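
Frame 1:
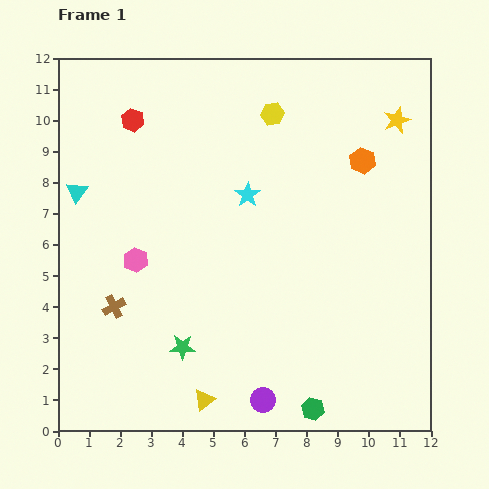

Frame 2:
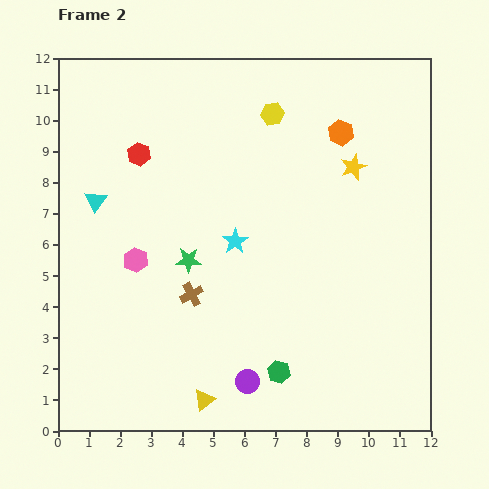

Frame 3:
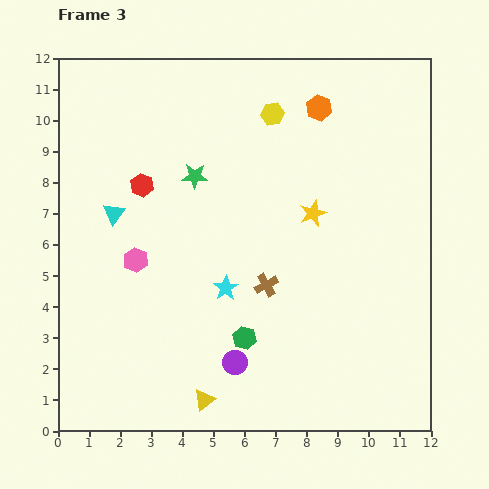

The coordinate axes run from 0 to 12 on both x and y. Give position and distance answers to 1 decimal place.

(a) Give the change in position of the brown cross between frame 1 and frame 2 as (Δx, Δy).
(2.5, 0.4)

The brown cross was at (1.8, 4.0) in frame 1 and (4.3, 4.4) in frame 2.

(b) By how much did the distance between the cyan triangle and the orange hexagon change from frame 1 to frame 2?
-1.1

Distance in frame 1: 9.3. Distance in frame 2: 8.2.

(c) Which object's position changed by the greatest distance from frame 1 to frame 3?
the green star

(moved 5.5; next 4.9)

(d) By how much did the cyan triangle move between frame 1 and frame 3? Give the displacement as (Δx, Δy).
(1.2, -0.7)

The cyan triangle was at (0.6, 7.7) in frame 1 and (1.8, 7.0) in frame 3.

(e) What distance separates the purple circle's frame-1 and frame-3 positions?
1.5

The purple circle moved from (6.6, 1.0) to (5.7, 2.2), a distance of √(0.9² + 1.2²) ≈ 1.5.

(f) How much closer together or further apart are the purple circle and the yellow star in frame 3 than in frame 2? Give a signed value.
-2.3

Distance in frame 2: 7.7. Distance in frame 3: 5.4.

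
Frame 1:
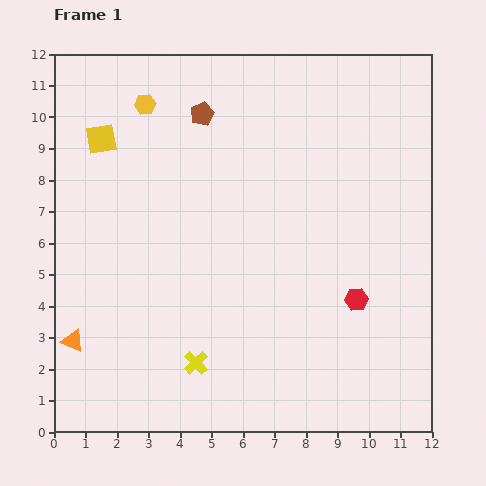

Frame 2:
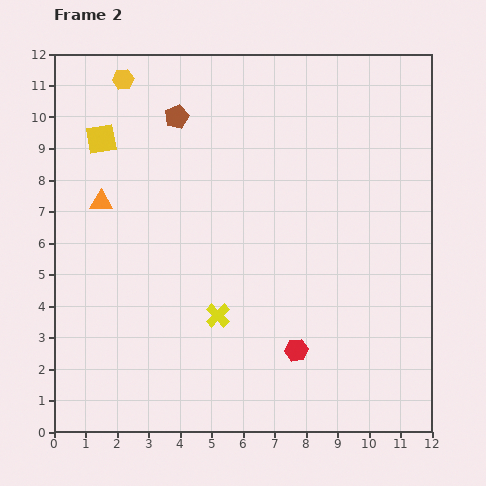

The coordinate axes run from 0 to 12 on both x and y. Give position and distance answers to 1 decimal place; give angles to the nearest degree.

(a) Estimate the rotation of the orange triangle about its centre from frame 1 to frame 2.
22° counter-clockwise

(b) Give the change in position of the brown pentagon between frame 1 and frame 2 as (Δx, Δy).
(-0.8, -0.1)

The brown pentagon was at (4.7, 10.1) in frame 1 and (3.9, 10.0) in frame 2.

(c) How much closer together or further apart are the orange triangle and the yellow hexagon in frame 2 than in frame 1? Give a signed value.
-3.8

Distance in frame 1: 7.8. Distance in frame 2: 4.0.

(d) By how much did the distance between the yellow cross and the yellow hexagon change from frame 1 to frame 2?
-0.3

Distance in frame 1: 8.4. Distance in frame 2: 8.1.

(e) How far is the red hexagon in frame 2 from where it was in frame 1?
2.5

The red hexagon moved from (9.6, 4.2) to (7.7, 2.6), a distance of √(1.9² + 1.6²) ≈ 2.5.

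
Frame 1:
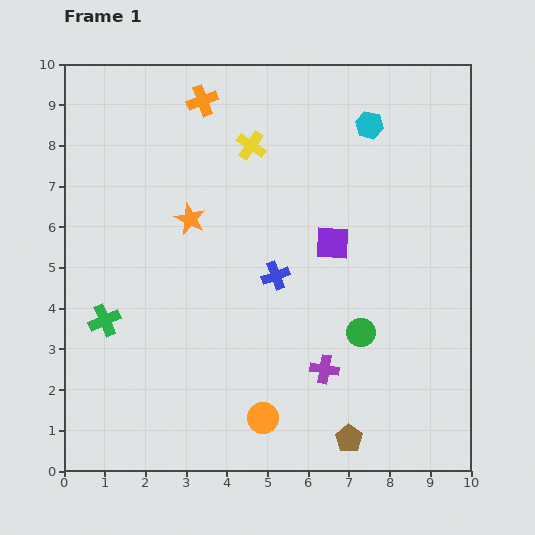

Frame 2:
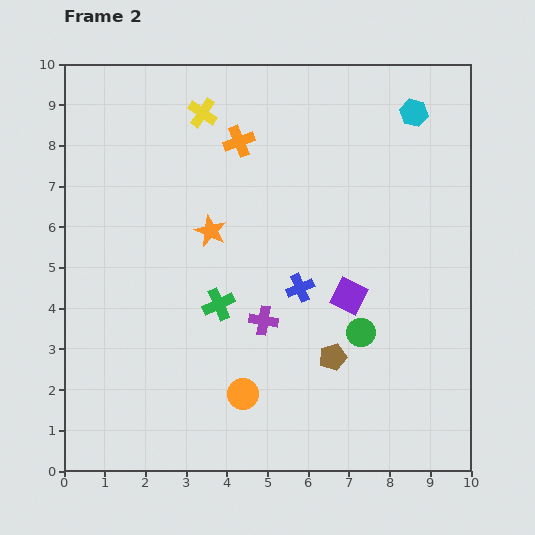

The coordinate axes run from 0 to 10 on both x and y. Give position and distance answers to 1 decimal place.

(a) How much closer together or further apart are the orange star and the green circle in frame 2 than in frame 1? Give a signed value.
-0.5

Distance in frame 1: 5.0. Distance in frame 2: 4.5.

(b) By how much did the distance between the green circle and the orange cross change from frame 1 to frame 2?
-1.3

Distance in frame 1: 6.9. Distance in frame 2: 5.6.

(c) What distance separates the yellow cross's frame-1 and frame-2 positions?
1.4

The yellow cross moved from (4.6, 8.0) to (3.4, 8.8), a distance of √(1.2² + 0.8²) ≈ 1.4.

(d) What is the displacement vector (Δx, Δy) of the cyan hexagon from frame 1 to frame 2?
(1.1, 0.3)

The cyan hexagon was at (7.5, 8.5) in frame 1 and (8.6, 8.8) in frame 2.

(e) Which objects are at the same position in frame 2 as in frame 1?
the green circle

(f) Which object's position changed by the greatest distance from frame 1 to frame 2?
the green cross

(moved 2.8; next 2.0)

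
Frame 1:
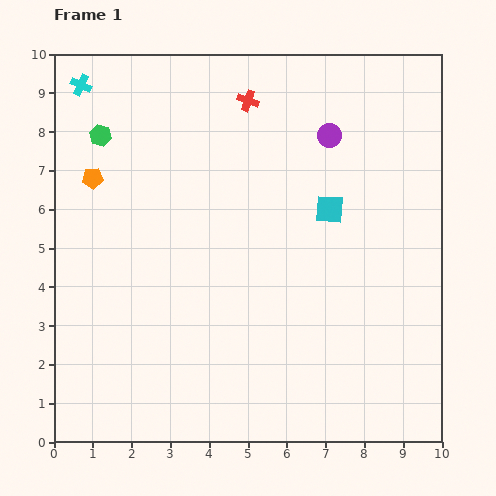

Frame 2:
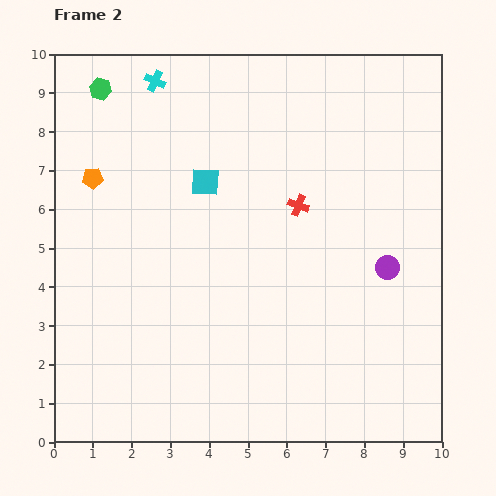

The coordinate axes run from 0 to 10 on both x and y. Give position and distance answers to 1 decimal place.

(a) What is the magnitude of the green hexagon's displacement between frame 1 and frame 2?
1.2

The green hexagon moved from (1.2, 7.9) to (1.2, 9.1), a distance of √(0.0² + 1.2²) ≈ 1.2.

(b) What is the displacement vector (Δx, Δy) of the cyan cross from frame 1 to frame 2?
(1.9, 0.1)

The cyan cross was at (0.7, 9.2) in frame 1 and (2.6, 9.3) in frame 2.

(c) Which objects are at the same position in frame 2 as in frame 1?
the orange pentagon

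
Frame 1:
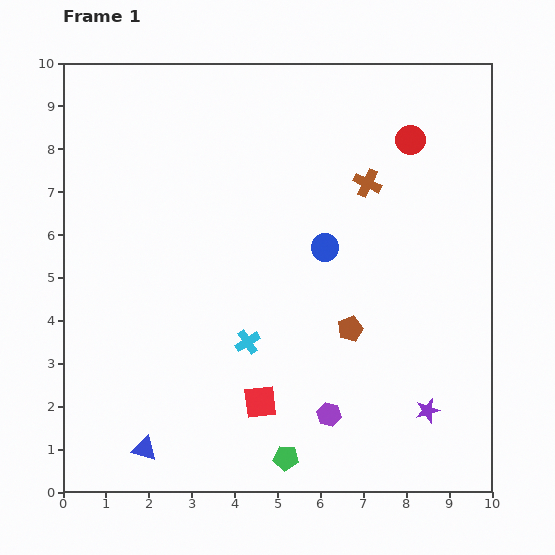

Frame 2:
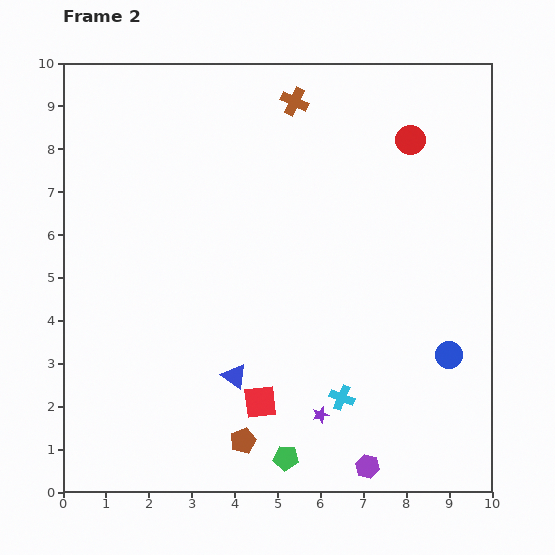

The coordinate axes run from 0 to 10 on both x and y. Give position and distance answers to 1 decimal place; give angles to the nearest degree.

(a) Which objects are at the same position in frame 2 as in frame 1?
the green pentagon, the red circle, the red square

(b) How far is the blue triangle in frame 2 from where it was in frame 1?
2.7

The blue triangle moved from (1.9, 1.0) to (4.0, 2.7), a distance of √(2.1² + 1.7²) ≈ 2.7.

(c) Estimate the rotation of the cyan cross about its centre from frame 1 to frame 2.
36° counter-clockwise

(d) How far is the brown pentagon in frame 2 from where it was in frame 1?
3.6

The brown pentagon moved from (6.7, 3.8) to (4.2, 1.2), a distance of √(2.5² + 2.6²) ≈ 3.6.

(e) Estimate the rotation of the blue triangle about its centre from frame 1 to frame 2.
21° clockwise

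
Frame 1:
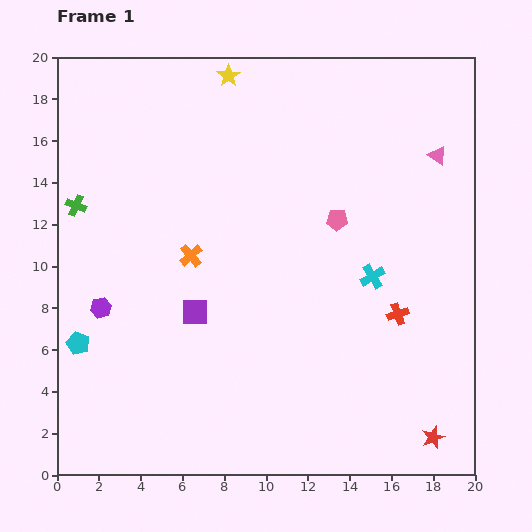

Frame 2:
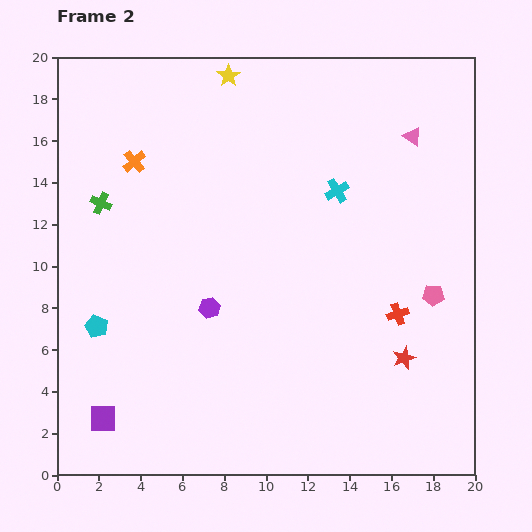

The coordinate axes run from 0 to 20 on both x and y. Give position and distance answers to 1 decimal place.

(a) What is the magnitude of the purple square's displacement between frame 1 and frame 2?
6.7

The purple square moved from (6.6, 7.8) to (2.2, 2.7), a distance of √(4.4² + 5.1²) ≈ 6.7.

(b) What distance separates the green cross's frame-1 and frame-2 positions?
1.2

The green cross moved from (0.9, 12.9) to (2.1, 13.0), a distance of √(1.2² + 0.1²) ≈ 1.2.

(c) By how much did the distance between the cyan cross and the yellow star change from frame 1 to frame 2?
-4.2

Distance in frame 1: 11.8. Distance in frame 2: 7.6.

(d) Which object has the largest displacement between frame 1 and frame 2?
the purple square

(moved 6.7; next 5.8)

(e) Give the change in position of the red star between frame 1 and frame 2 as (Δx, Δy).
(-1.4, 3.8)

The red star was at (18.0, 1.8) in frame 1 and (16.6, 5.6) in frame 2.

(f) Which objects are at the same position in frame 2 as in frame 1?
the red cross, the yellow star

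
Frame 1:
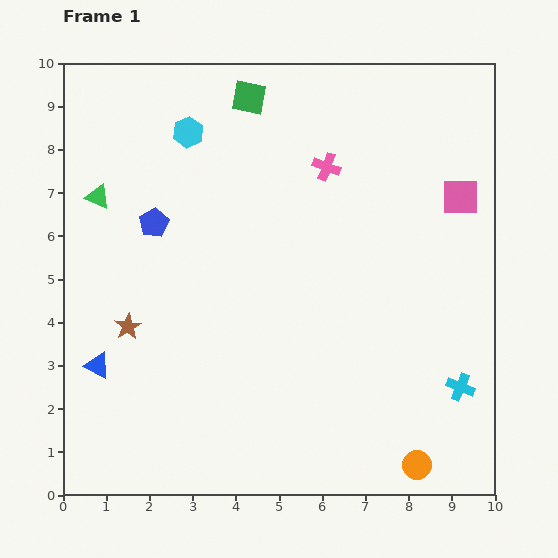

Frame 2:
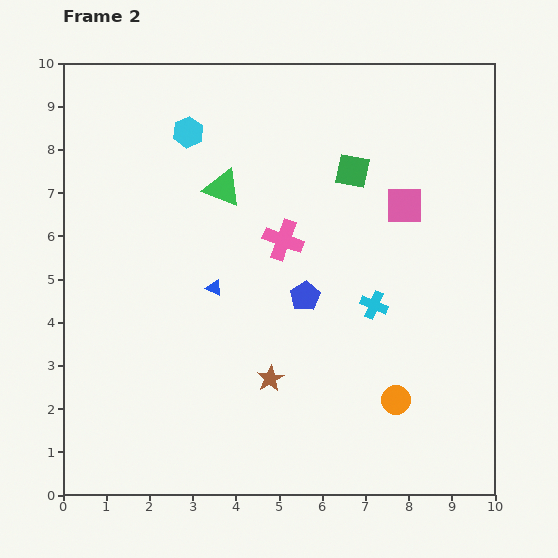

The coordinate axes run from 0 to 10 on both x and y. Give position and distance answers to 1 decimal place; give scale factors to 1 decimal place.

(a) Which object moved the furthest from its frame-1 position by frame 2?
the blue pentagon

(moved 3.9; next 3.5)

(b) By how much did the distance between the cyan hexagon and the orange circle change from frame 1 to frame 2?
-1.5

Distance in frame 1: 9.3. Distance in frame 2: 7.8.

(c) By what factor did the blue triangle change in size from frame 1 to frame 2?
0.6×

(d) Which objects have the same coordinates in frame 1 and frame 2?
the cyan hexagon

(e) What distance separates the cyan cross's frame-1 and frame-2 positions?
2.8

The cyan cross moved from (9.2, 2.5) to (7.2, 4.4), a distance of √(2.0² + 1.9²) ≈ 2.8.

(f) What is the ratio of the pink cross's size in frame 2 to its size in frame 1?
1.5×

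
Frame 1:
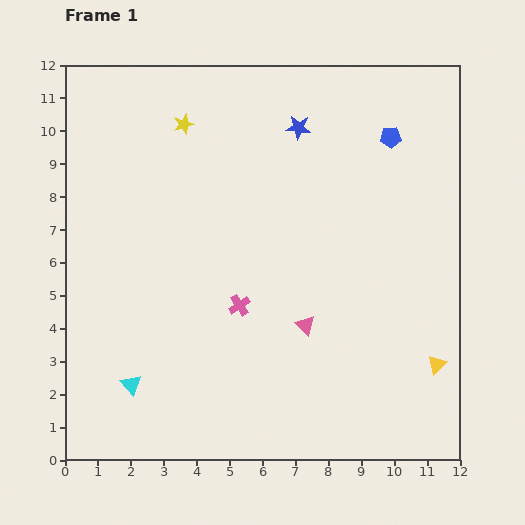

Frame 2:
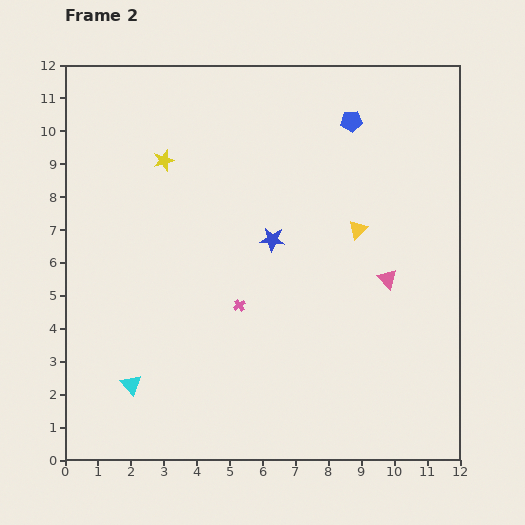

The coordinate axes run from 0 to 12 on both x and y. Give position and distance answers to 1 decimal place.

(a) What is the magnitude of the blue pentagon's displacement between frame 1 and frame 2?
1.3

The blue pentagon moved from (9.9, 9.8) to (8.7, 10.3), a distance of √(1.2² + 0.5²) ≈ 1.3.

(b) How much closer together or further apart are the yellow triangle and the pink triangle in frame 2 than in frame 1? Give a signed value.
-2.5

Distance in frame 1: 4.2. Distance in frame 2: 1.7.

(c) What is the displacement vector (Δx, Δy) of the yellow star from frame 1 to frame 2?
(-0.6, -1.1)

The yellow star was at (3.6, 10.2) in frame 1 and (3.0, 9.1) in frame 2.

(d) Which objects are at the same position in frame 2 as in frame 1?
the pink cross, the cyan triangle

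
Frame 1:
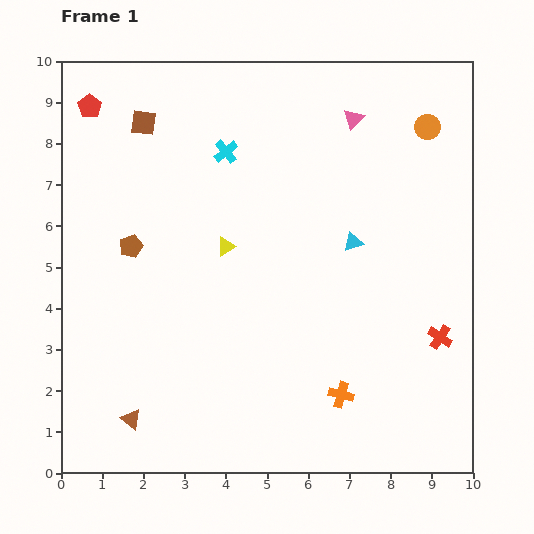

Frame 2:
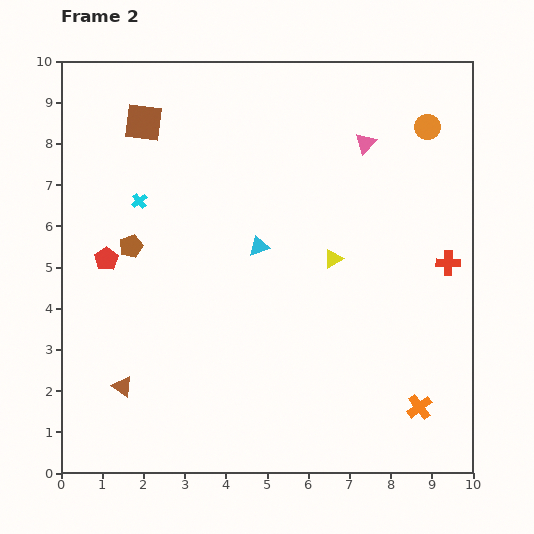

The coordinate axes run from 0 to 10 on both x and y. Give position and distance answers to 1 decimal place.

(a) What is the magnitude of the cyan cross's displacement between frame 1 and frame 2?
2.4

The cyan cross moved from (4.0, 7.8) to (1.9, 6.6), a distance of √(2.1² + 1.2²) ≈ 2.4.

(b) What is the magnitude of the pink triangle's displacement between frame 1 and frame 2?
0.7

The pink triangle moved from (7.1, 8.6) to (7.4, 8.0), a distance of √(0.3² + 0.6²) ≈ 0.7.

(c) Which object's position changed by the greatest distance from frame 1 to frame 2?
the red pentagon

(moved 3.7; next 2.6)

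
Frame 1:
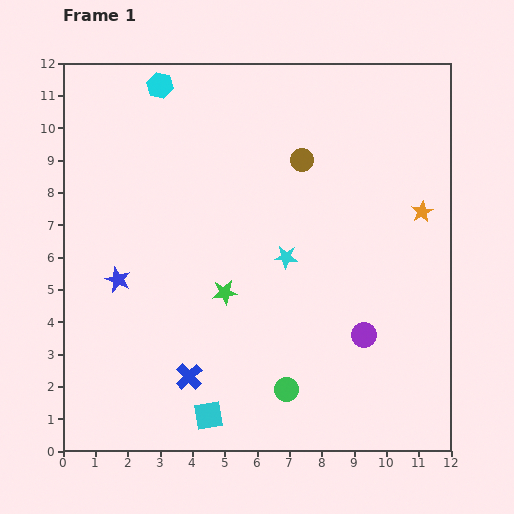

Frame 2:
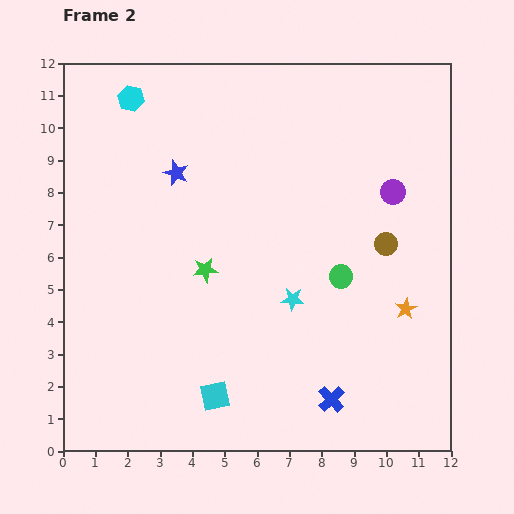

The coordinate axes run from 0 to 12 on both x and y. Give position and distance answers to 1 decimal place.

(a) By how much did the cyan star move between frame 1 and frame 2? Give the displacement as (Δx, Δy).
(0.2, -1.3)

The cyan star was at (6.9, 6.0) in frame 1 and (7.1, 4.7) in frame 2.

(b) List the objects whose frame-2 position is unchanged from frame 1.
none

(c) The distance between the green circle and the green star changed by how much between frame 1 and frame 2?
+0.6

Distance in frame 1: 3.6. Distance in frame 2: 4.2.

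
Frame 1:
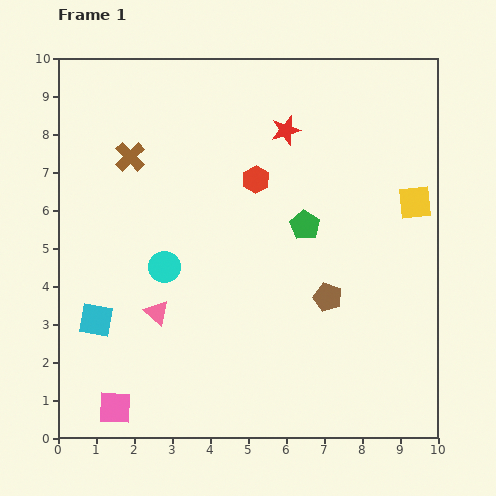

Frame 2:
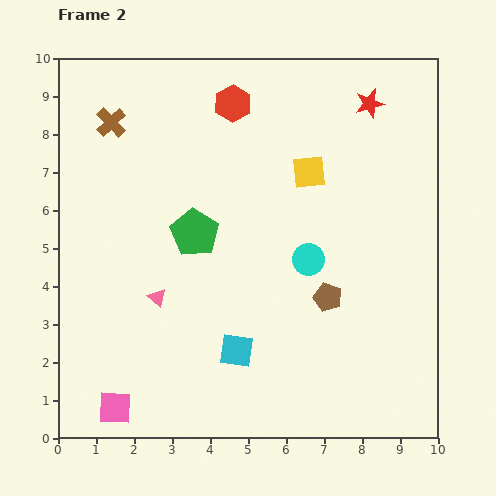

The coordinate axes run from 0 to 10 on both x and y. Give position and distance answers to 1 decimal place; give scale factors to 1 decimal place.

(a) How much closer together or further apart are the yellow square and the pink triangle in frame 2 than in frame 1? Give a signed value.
-2.2

Distance in frame 1: 7.4. Distance in frame 2: 5.2.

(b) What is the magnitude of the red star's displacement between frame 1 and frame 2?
2.3

The red star moved from (6.0, 8.1) to (8.2, 8.8), a distance of √(2.2² + 0.7²) ≈ 2.3.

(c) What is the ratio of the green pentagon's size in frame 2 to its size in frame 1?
1.6×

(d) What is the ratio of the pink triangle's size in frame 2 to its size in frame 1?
0.7×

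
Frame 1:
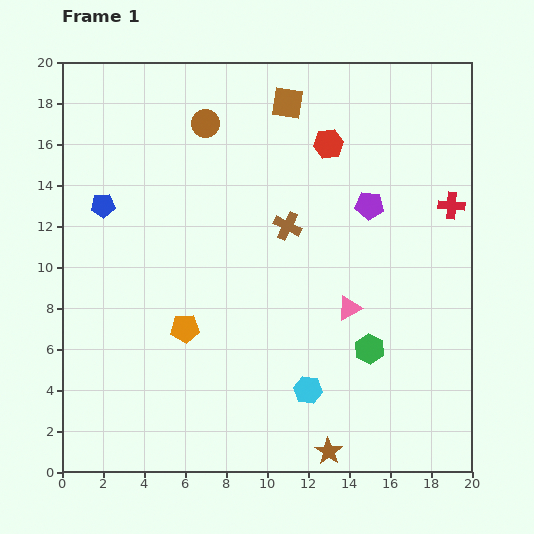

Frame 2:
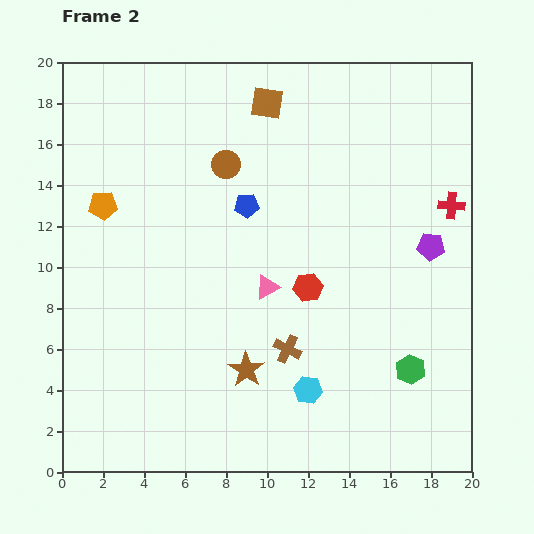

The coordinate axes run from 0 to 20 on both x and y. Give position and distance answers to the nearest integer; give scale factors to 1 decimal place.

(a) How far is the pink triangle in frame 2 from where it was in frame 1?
4

The pink triangle moved from (14, 8) to (10, 9), a distance of √(4² + 1²) ≈ 4.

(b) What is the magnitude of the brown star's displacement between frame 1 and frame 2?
6

The brown star moved from (13, 1) to (9, 5), a distance of √(4² + 4²) ≈ 6.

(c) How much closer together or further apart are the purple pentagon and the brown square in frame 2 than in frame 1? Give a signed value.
+5

Distance in frame 1: 6. Distance in frame 2: 11.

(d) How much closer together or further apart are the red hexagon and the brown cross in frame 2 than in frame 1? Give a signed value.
-1

Distance in frame 1: 4. Distance in frame 2: 3.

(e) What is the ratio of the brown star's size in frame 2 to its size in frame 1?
1.3×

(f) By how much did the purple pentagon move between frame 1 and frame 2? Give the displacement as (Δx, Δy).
(3, -2)

The purple pentagon was at (15, 13) in frame 1 and (18, 11) in frame 2.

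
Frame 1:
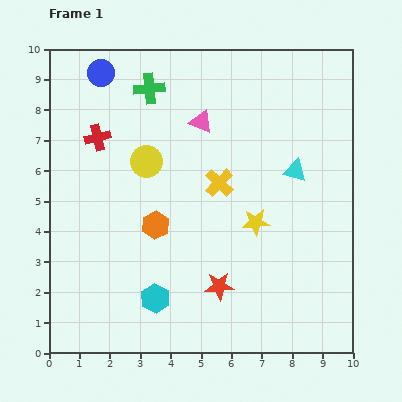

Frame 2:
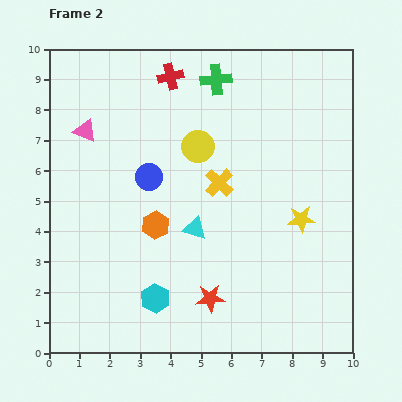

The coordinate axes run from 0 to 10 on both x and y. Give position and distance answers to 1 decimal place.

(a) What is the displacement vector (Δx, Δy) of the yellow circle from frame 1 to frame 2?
(1.7, 0.5)

The yellow circle was at (3.2, 6.3) in frame 1 and (4.9, 6.8) in frame 2.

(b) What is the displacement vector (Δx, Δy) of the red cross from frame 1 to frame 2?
(2.4, 2.0)

The red cross was at (1.6, 7.1) in frame 1 and (4.0, 9.1) in frame 2.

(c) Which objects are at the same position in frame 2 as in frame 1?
the cyan hexagon, the orange hexagon, the yellow cross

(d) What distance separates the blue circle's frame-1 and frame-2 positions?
3.8

The blue circle moved from (1.7, 9.2) to (3.3, 5.8), a distance of √(1.6² + 3.4²) ≈ 3.8.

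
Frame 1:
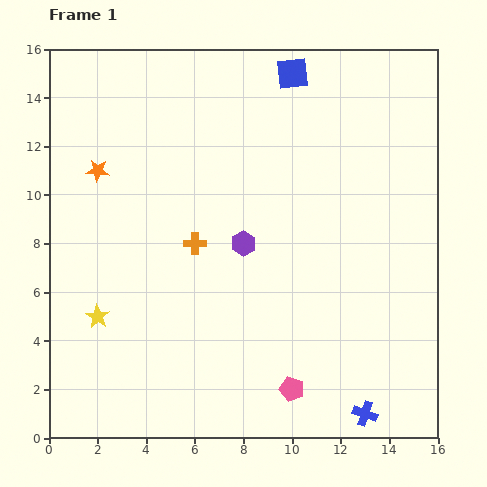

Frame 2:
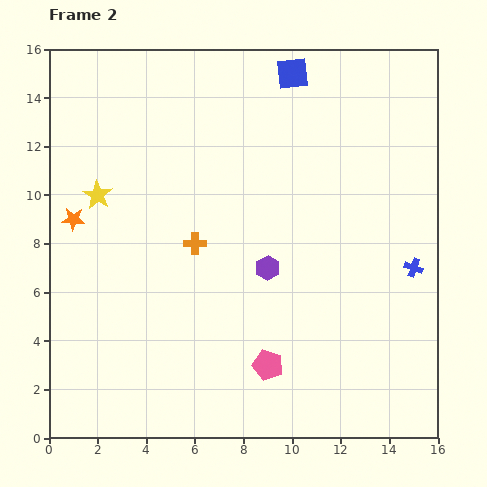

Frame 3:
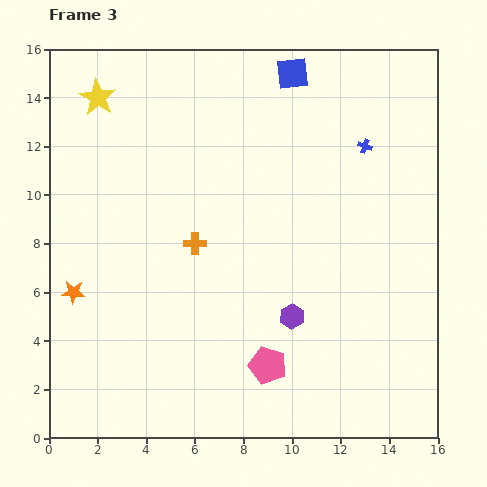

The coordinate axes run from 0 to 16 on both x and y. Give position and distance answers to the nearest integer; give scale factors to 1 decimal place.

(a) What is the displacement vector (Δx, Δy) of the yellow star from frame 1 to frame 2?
(0, 5)

The yellow star was at (2, 5) in frame 1 and (2, 10) in frame 2.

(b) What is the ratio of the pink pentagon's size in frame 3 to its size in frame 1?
1.5×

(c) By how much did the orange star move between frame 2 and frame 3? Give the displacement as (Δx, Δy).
(0, -3)

The orange star was at (1, 9) in frame 2 and (1, 6) in frame 3.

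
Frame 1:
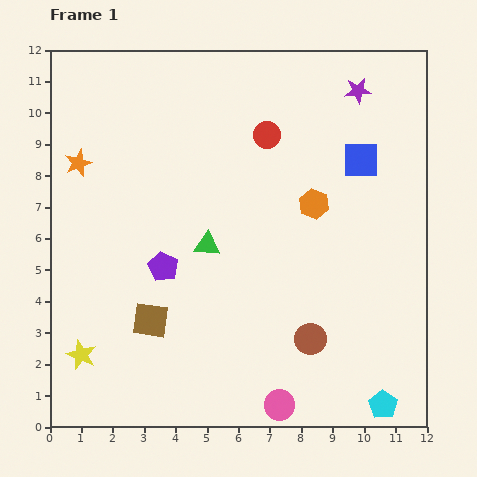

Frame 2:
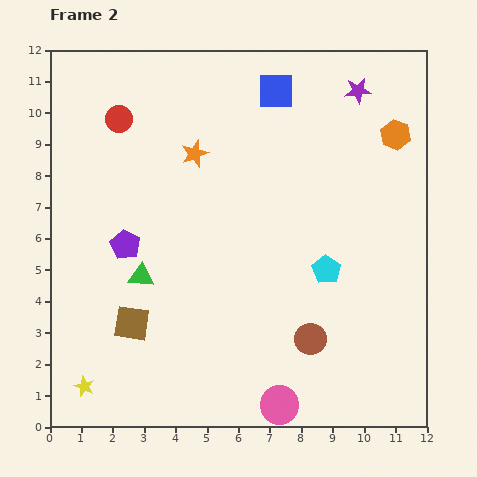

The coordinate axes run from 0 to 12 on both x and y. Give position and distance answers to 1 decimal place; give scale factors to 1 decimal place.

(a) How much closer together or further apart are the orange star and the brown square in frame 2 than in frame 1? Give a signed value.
+0.3

Distance in frame 1: 5.5. Distance in frame 2: 5.8.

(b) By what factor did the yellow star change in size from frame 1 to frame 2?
0.7×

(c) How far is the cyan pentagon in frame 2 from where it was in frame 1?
4.7

The cyan pentagon moved from (10.6, 0.7) to (8.8, 5.0), a distance of √(1.8² + 4.3²) ≈ 4.7.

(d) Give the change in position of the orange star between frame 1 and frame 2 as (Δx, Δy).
(3.7, 0.3)

The orange star was at (0.9, 8.4) in frame 1 and (4.6, 8.7) in frame 2.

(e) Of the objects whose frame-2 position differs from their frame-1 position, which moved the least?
the brown square

(moved 0.6)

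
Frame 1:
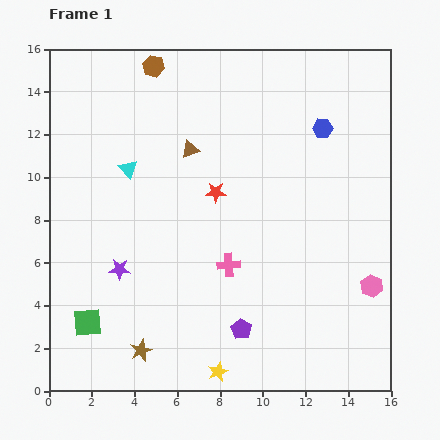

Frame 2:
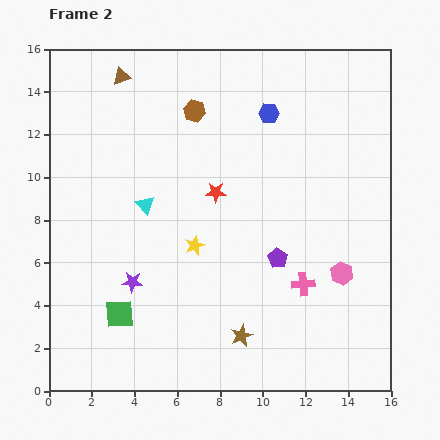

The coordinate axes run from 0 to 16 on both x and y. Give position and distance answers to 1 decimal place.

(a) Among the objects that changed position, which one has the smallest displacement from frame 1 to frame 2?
the purple star

(moved 0.8)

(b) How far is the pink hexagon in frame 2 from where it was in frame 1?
1.5

The pink hexagon moved from (15.1, 4.9) to (13.7, 5.5), a distance of √(1.4² + 0.6²) ≈ 1.5.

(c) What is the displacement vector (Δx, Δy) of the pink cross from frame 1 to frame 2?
(3.5, -0.9)

The pink cross was at (8.4, 5.9) in frame 1 and (11.9, 5.0) in frame 2.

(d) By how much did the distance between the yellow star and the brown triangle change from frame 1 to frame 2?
-1.9

Distance in frame 1: 10.5. Distance in frame 2: 8.6.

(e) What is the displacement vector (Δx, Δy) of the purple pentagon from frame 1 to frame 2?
(1.7, 3.3)

The purple pentagon was at (9.0, 2.9) in frame 1 and (10.7, 6.2) in frame 2.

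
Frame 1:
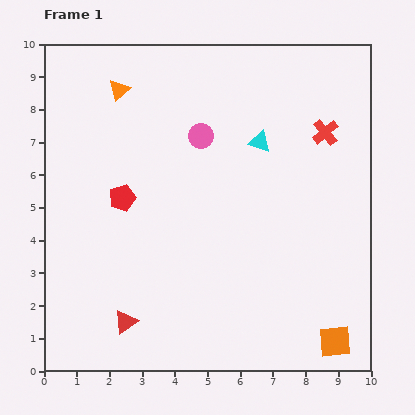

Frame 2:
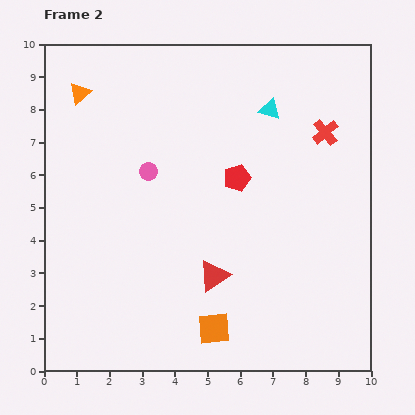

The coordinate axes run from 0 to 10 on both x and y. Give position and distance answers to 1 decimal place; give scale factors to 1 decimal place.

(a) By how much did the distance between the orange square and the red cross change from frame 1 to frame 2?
+0.5

Distance in frame 1: 6.4. Distance in frame 2: 6.9.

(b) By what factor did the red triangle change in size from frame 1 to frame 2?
1.3×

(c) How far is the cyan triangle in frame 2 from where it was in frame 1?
1.0

The cyan triangle moved from (6.6, 7.0) to (6.9, 8.0), a distance of √(0.3² + 1.0²) ≈ 1.0.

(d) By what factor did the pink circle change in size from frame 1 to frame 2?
0.7×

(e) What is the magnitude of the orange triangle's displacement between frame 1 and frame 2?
1.2

The orange triangle moved from (2.3, 8.6) to (1.1, 8.5), a distance of √(1.2² + 0.1²) ≈ 1.2.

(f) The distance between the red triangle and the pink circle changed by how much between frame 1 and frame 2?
-2.3

Distance in frame 1: 6.1. Distance in frame 2: 3.8.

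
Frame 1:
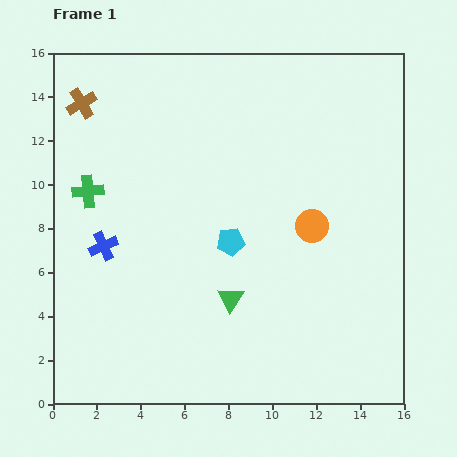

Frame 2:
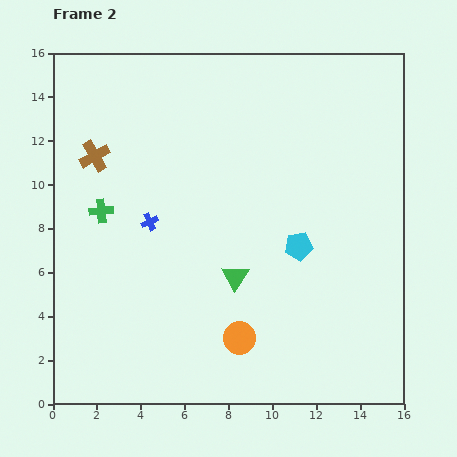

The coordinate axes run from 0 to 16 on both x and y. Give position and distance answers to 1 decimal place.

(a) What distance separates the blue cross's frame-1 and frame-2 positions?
2.4

The blue cross moved from (2.3, 7.2) to (4.4, 8.3), a distance of √(2.1² + 1.1²) ≈ 2.4.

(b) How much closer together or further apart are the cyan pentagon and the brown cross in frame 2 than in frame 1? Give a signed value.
+0.9

Distance in frame 1: 9.3. Distance in frame 2: 10.2.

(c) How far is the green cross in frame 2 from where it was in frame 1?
1.1

The green cross moved from (1.6, 9.7) to (2.2, 8.8), a distance of √(0.6² + 0.9²) ≈ 1.1.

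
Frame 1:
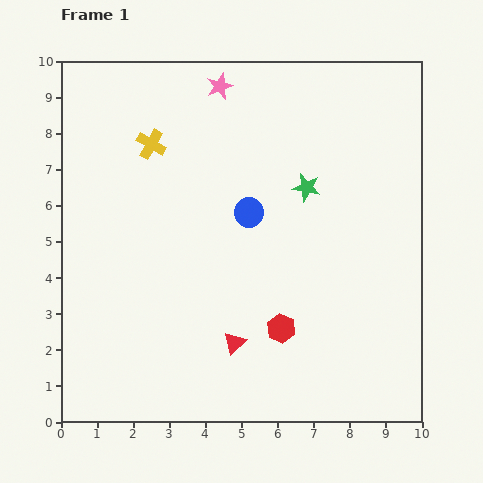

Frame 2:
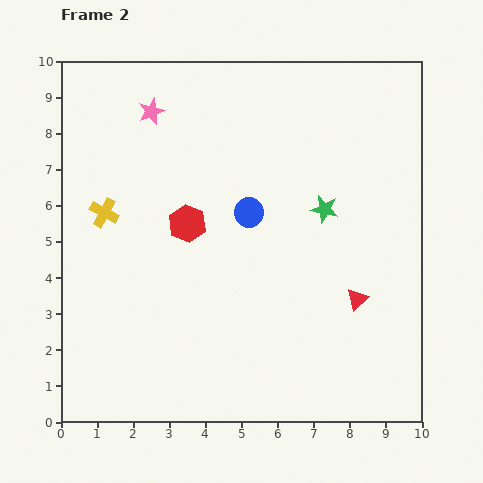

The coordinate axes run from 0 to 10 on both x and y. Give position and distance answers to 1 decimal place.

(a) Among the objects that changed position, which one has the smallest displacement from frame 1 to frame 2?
the green star

(moved 0.8)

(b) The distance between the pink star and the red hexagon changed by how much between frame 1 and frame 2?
-3.6

Distance in frame 1: 6.9. Distance in frame 2: 3.3.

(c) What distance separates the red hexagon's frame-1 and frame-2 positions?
3.9

The red hexagon moved from (6.1, 2.6) to (3.5, 5.5), a distance of √(2.6² + 2.9²) ≈ 3.9.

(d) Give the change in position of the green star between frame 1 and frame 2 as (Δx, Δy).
(0.5, -0.6)

The green star was at (6.8, 6.5) in frame 1 and (7.3, 5.9) in frame 2.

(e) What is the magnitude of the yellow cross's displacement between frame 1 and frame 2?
2.3

The yellow cross moved from (2.5, 7.7) to (1.2, 5.8), a distance of √(1.3² + 1.9²) ≈ 2.3.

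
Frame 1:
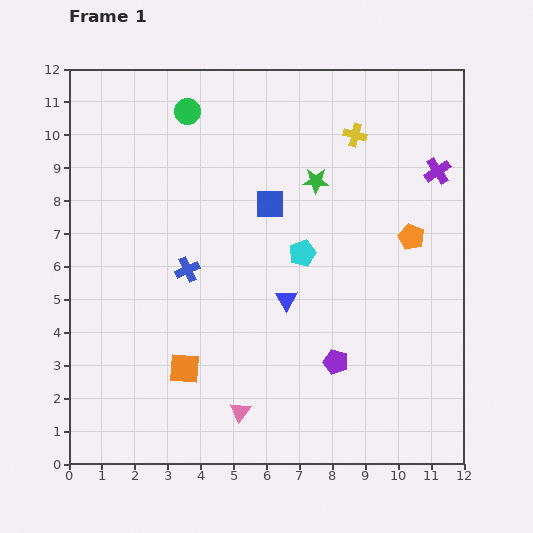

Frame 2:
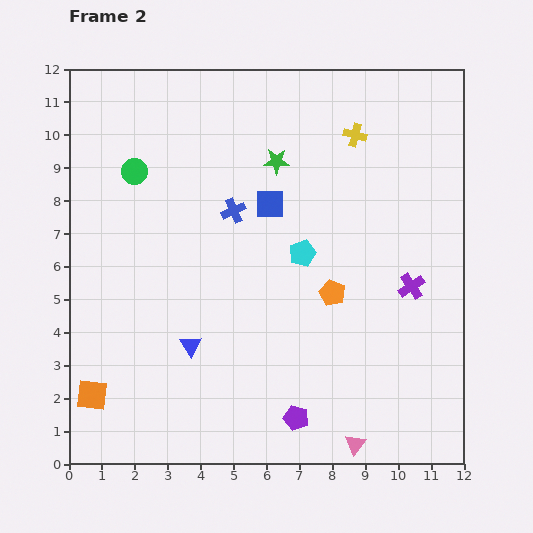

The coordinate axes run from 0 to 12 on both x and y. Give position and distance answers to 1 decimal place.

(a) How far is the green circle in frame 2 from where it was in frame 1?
2.4

The green circle moved from (3.6, 10.7) to (2.0, 8.9), a distance of √(1.6² + 1.8²) ≈ 2.4.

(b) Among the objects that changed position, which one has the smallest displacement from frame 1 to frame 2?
the green star

(moved 1.3)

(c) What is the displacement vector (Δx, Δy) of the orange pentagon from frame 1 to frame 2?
(-2.4, -1.7)

The orange pentagon was at (10.4, 6.9) in frame 1 and (8.0, 5.2) in frame 2.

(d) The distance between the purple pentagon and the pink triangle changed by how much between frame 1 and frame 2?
-1.3

Distance in frame 1: 3.3. Distance in frame 2: 2.0.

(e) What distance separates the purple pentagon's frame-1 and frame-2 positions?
2.1

The purple pentagon moved from (8.1, 3.1) to (6.9, 1.4), a distance of √(1.2² + 1.7²) ≈ 2.1.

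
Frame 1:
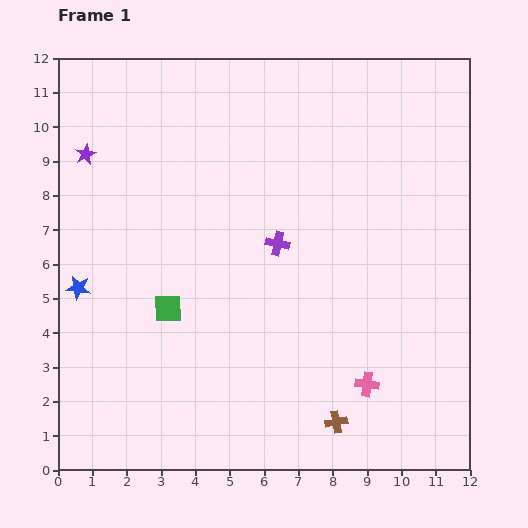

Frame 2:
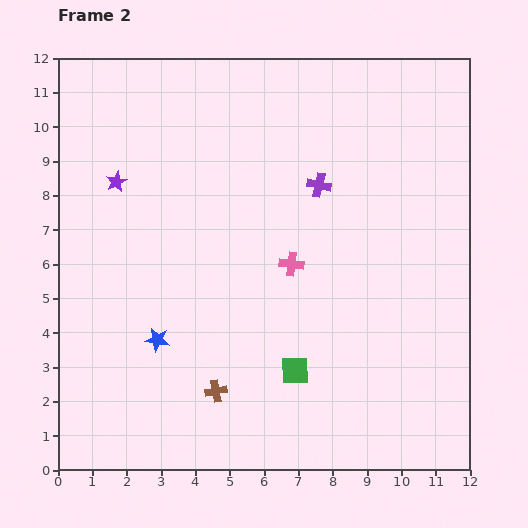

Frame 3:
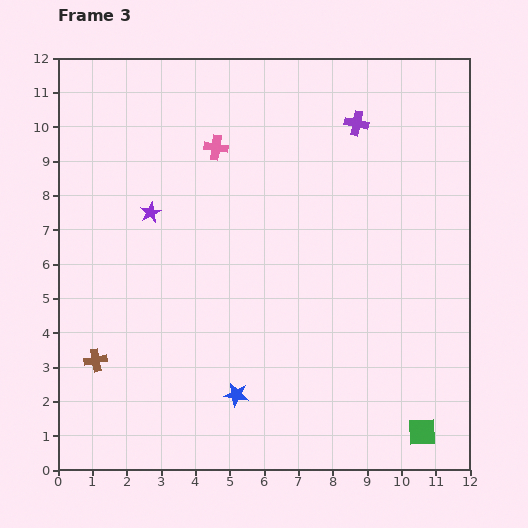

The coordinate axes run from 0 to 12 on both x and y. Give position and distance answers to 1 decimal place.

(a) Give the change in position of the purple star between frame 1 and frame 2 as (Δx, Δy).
(0.9, -0.8)

The purple star was at (0.8, 9.2) in frame 1 and (1.7, 8.4) in frame 2.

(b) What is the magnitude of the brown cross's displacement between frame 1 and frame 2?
3.6

The brown cross moved from (8.1, 1.4) to (4.6, 2.3), a distance of √(3.5² + 0.9²) ≈ 3.6.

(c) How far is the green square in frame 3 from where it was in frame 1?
8.2

The green square moved from (3.2, 4.7) to (10.6, 1.1), a distance of √(7.4² + 3.6²) ≈ 8.2.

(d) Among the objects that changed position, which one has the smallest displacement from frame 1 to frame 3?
the purple star

(moved 2.5)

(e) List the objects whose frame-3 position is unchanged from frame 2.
none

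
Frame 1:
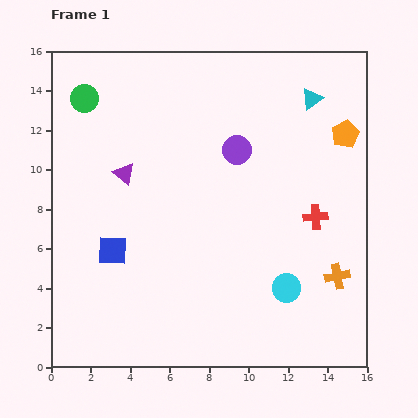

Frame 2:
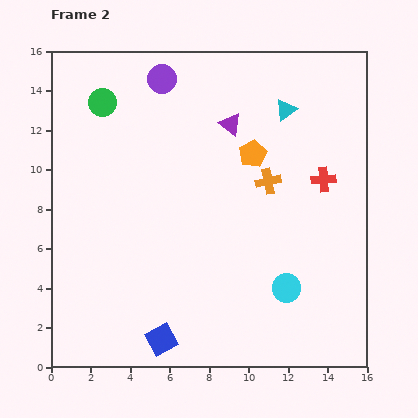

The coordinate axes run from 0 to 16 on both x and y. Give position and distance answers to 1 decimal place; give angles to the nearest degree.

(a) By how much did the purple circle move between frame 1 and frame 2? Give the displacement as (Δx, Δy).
(-3.8, 3.6)

The purple circle was at (9.4, 11.0) in frame 1 and (5.6, 14.6) in frame 2.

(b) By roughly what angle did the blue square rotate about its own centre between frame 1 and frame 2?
32° counter-clockwise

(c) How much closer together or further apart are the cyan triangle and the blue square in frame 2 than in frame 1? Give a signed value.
+0.5

Distance in frame 1: 12.7. Distance in frame 2: 13.2.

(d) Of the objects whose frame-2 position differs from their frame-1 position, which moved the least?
the green circle

(moved 0.9)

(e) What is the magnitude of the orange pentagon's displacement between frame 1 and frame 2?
4.8

The orange pentagon moved from (14.9, 11.8) to (10.2, 10.8), a distance of √(4.7² + 1.0²) ≈ 4.8.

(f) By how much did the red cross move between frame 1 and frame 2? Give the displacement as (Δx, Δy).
(0.4, 1.9)

The red cross was at (13.4, 7.6) in frame 1 and (13.8, 9.5) in frame 2.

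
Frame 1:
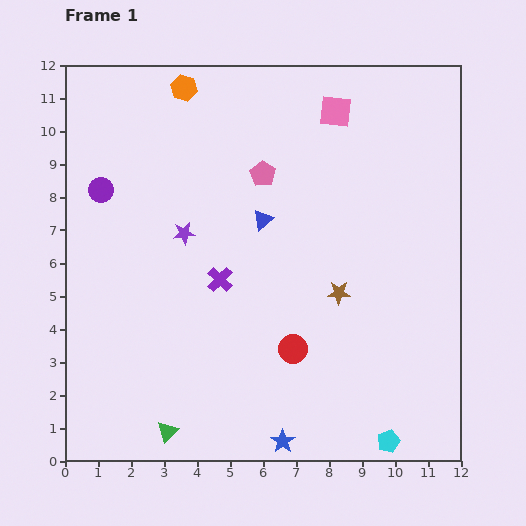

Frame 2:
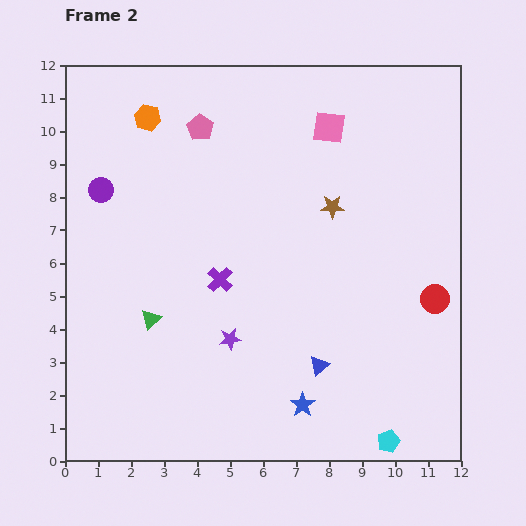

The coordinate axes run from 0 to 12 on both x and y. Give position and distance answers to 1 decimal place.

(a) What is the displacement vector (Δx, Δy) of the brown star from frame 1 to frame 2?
(-0.2, 2.6)

The brown star was at (8.3, 5.1) in frame 1 and (8.1, 7.7) in frame 2.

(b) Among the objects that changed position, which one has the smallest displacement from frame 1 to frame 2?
the pink square

(moved 0.5)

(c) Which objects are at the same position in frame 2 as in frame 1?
the purple circle, the purple cross, the cyan pentagon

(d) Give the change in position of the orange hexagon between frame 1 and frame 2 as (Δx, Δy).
(-1.1, -0.9)

The orange hexagon was at (3.6, 11.3) in frame 1 and (2.5, 10.4) in frame 2.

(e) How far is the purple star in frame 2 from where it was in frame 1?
3.5

The purple star moved from (3.6, 6.9) to (5.0, 3.7), a distance of √(1.4² + 3.2²) ≈ 3.5.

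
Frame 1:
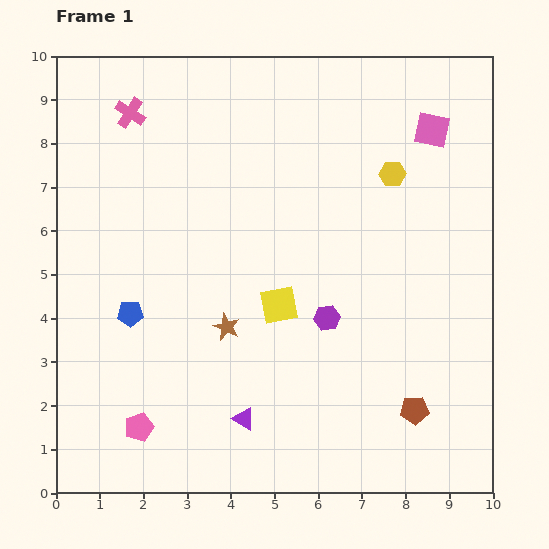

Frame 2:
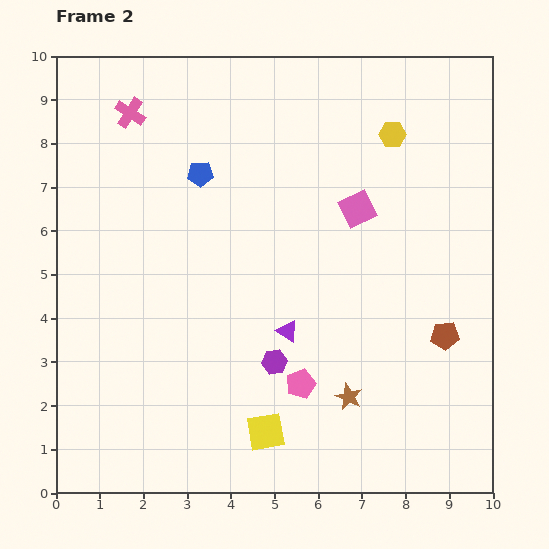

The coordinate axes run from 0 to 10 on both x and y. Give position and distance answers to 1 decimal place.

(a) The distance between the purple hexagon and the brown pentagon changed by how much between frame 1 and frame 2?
+1.0

Distance in frame 1: 2.9. Distance in frame 2: 3.9.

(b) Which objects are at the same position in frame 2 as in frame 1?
the pink cross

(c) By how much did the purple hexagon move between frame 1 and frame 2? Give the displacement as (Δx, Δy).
(-1.2, -1.0)

The purple hexagon was at (6.2, 4.0) in frame 1 and (5.0, 3.0) in frame 2.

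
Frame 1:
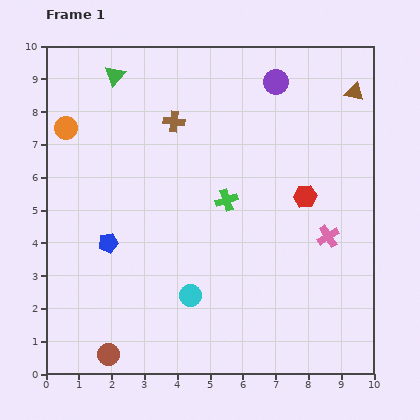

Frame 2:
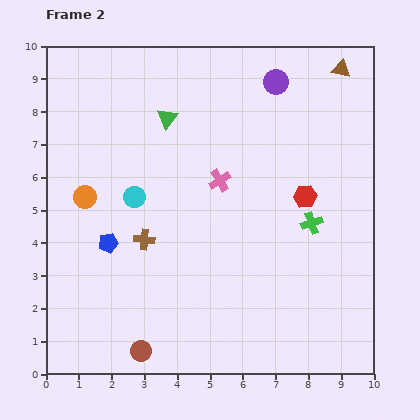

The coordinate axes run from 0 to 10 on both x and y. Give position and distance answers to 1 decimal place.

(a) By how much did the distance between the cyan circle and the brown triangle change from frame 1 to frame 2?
-0.6

Distance in frame 1: 8.0. Distance in frame 2: 7.4.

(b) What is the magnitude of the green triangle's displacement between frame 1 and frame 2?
2.1

The green triangle moved from (2.1, 9.1) to (3.7, 7.8), a distance of √(1.6² + 1.3²) ≈ 2.1.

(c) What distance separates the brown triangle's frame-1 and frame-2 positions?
0.8

The brown triangle moved from (9.4, 8.6) to (9.0, 9.3), a distance of √(0.4² + 0.7²) ≈ 0.8.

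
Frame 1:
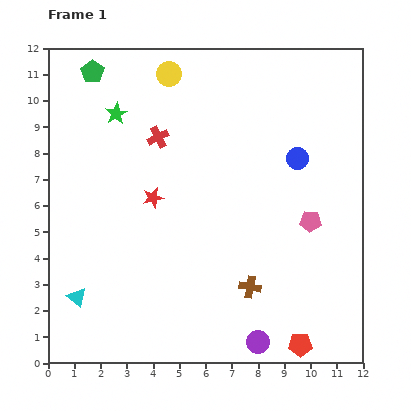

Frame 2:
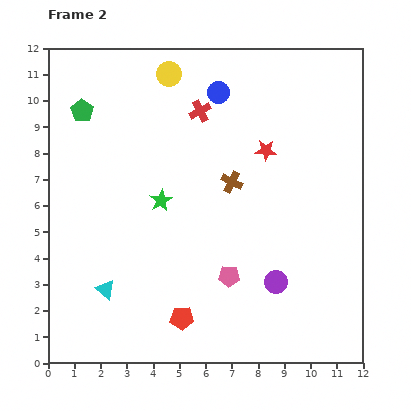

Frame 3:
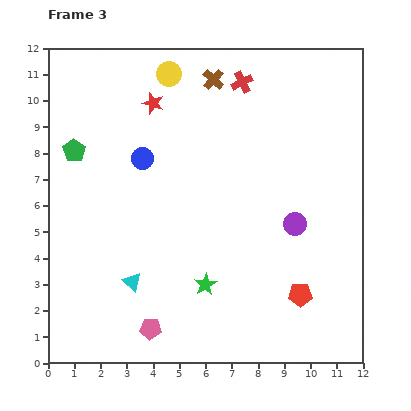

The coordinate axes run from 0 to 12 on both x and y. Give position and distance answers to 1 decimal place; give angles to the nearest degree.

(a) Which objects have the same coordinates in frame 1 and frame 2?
the yellow circle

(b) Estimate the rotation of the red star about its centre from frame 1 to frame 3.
31° clockwise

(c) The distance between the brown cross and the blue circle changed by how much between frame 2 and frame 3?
+0.6

Distance in frame 2: 3.4. Distance in frame 3: 4.0.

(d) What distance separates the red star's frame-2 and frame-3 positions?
4.7

The red star moved from (8.3, 8.1) to (4.0, 9.9), a distance of √(4.3² + 1.8²) ≈ 4.7.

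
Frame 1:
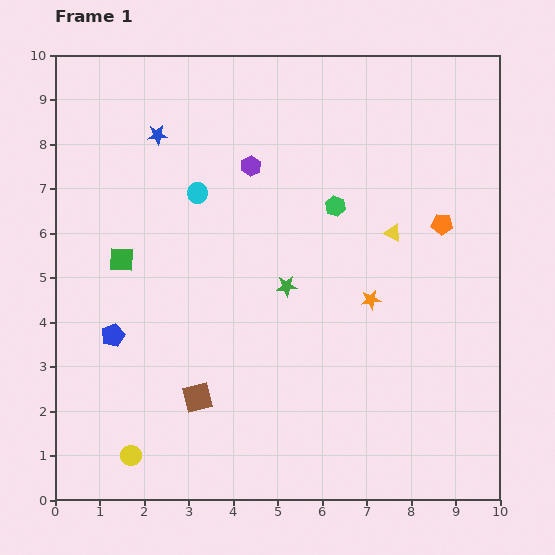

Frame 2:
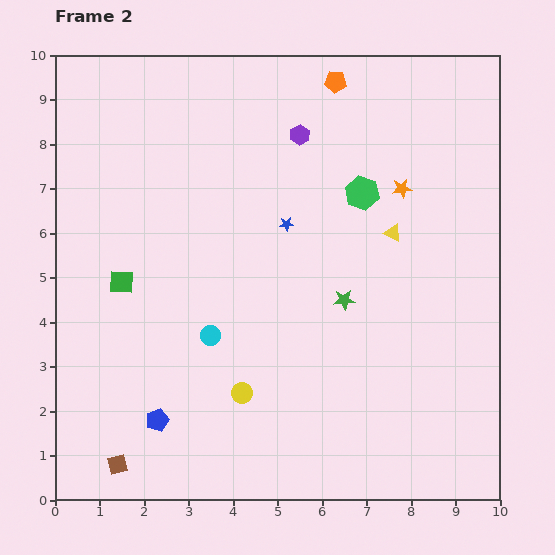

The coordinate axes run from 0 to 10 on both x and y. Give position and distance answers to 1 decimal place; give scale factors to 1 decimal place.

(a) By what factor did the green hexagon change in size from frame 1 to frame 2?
1.7×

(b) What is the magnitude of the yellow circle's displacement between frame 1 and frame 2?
2.9

The yellow circle moved from (1.7, 1.0) to (4.2, 2.4), a distance of √(2.5² + 1.4²) ≈ 2.9.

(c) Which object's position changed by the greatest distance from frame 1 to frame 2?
the orange pentagon

(moved 4.0; next 3.5)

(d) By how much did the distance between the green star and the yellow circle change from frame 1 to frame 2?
-2.1

Distance in frame 1: 5.2. Distance in frame 2: 3.1.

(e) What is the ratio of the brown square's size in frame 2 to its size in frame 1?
0.7×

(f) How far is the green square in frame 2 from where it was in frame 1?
0.5

The green square moved from (1.5, 5.4) to (1.5, 4.9), a distance of √(0.0² + 0.5²) ≈ 0.5.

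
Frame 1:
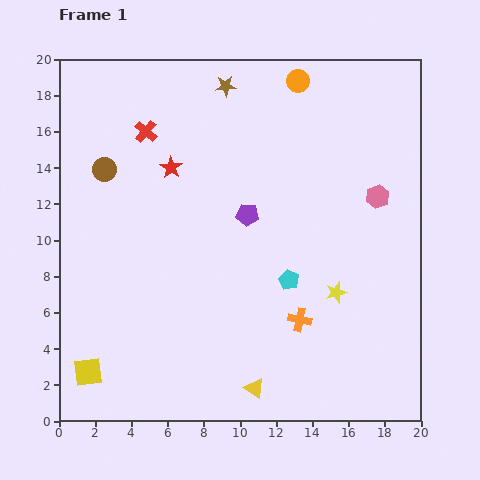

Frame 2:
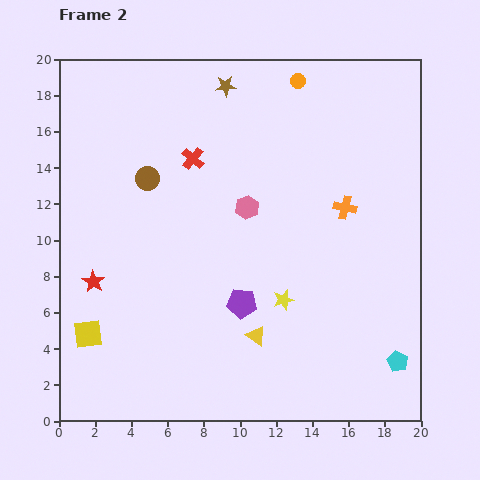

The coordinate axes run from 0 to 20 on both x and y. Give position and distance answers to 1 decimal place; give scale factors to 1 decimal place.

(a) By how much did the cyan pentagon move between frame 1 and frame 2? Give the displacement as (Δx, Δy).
(6.0, -4.5)

The cyan pentagon was at (12.7, 7.8) in frame 1 and (18.7, 3.3) in frame 2.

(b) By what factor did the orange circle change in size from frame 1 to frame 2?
0.7×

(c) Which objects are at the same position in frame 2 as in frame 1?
the orange circle, the brown star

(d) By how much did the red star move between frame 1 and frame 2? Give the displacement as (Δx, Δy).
(-4.3, -6.3)

The red star was at (6.2, 14.0) in frame 1 and (1.9, 7.7) in frame 2.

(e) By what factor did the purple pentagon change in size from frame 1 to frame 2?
1.3×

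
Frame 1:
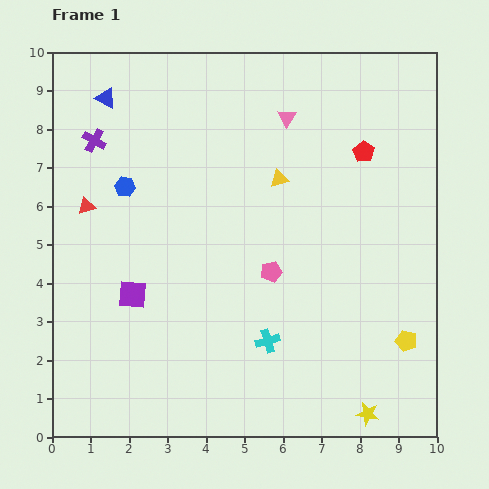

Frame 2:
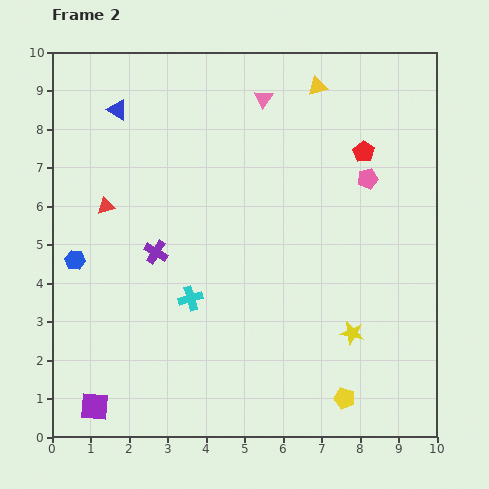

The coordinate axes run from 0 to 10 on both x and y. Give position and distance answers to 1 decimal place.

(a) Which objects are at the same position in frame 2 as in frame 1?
the red pentagon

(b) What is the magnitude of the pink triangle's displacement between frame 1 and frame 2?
0.8

The pink triangle moved from (6.1, 8.3) to (5.5, 8.8), a distance of √(0.6² + 0.5²) ≈ 0.8.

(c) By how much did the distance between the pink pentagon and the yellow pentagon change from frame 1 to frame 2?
+1.8

Distance in frame 1: 3.9. Distance in frame 2: 5.7.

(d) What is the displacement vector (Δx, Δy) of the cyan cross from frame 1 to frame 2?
(-2.0, 1.1)

The cyan cross was at (5.6, 2.5) in frame 1 and (3.6, 3.6) in frame 2.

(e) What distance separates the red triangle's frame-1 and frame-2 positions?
0.5

The red triangle moved from (0.9, 6.0) to (1.4, 6.0), a distance of √(0.5² + 0.0²) ≈ 0.5.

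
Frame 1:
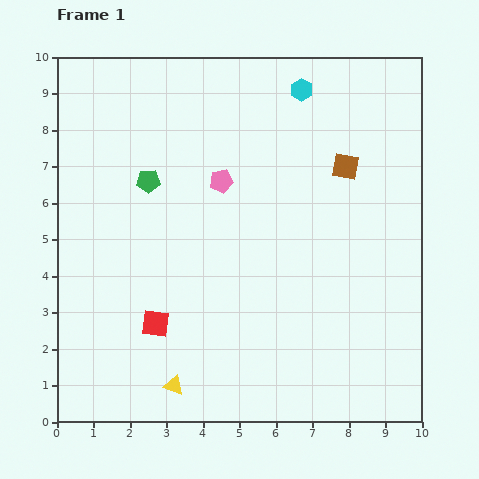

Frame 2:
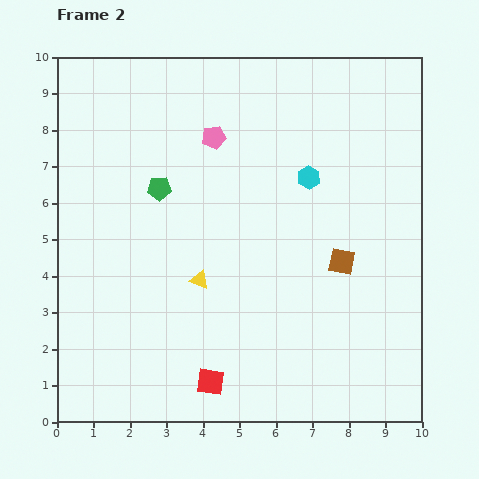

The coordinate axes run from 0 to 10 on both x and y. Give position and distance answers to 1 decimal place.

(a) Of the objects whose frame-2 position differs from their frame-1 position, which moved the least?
the green pentagon

(moved 0.4)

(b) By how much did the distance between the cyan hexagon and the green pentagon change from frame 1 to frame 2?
-0.8

Distance in frame 1: 4.9. Distance in frame 2: 4.1.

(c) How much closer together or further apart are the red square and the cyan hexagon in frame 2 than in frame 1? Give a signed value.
-1.3

Distance in frame 1: 7.5. Distance in frame 2: 6.2.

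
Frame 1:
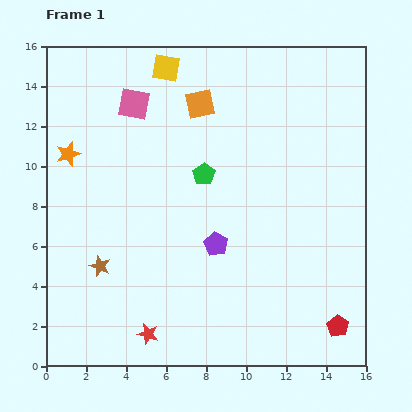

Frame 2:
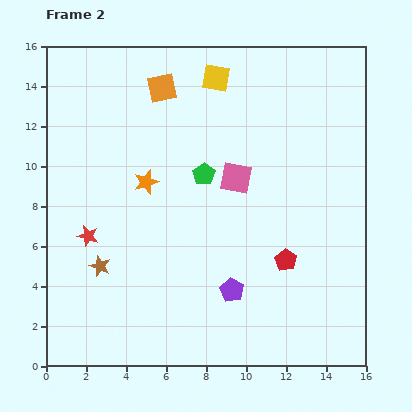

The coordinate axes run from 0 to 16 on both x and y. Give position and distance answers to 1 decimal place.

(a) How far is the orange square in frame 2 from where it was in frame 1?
2.1

The orange square moved from (7.7, 13.1) to (5.8, 13.9), a distance of √(1.9² + 0.8²) ≈ 2.1.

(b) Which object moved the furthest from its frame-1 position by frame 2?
the pink square

(moved 6.3; next 5.7)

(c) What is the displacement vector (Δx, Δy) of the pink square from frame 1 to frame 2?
(5.1, -3.7)

The pink square was at (4.4, 13.1) in frame 1 and (9.5, 9.4) in frame 2.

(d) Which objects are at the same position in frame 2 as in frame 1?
the brown star, the green pentagon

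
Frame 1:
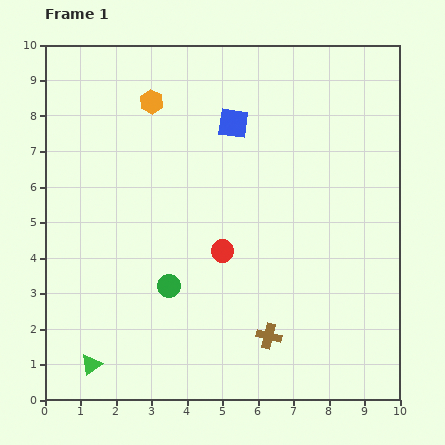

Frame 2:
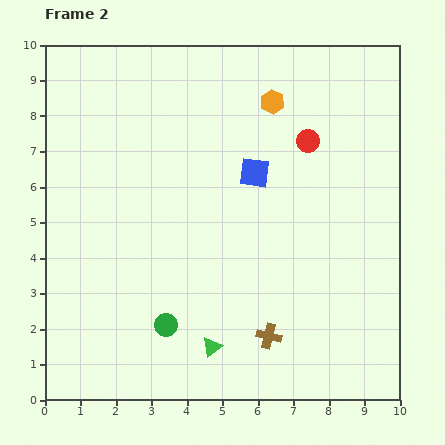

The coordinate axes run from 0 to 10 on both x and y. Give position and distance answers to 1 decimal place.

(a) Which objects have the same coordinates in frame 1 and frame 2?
the brown cross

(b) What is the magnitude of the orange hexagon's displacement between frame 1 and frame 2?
3.4

The orange hexagon moved from (3.0, 8.4) to (6.4, 8.4), a distance of √(3.4² + 0.0²) ≈ 3.4.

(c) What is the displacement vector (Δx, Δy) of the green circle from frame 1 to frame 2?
(-0.1, -1.1)

The green circle was at (3.5, 3.2) in frame 1 and (3.4, 2.1) in frame 2.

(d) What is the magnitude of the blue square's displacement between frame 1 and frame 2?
1.5

The blue square moved from (5.3, 7.8) to (5.9, 6.4), a distance of √(0.6² + 1.4²) ≈ 1.5.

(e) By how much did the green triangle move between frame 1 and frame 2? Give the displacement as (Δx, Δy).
(3.4, 0.5)

The green triangle was at (1.3, 1.0) in frame 1 and (4.7, 1.5) in frame 2.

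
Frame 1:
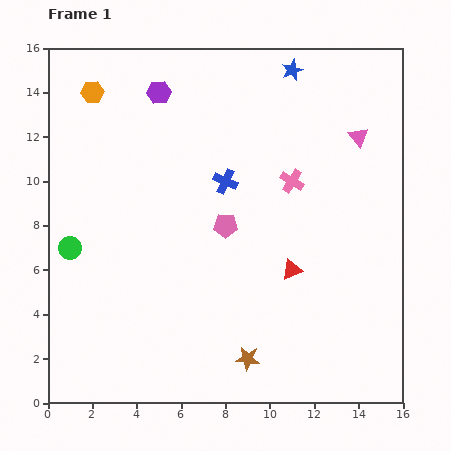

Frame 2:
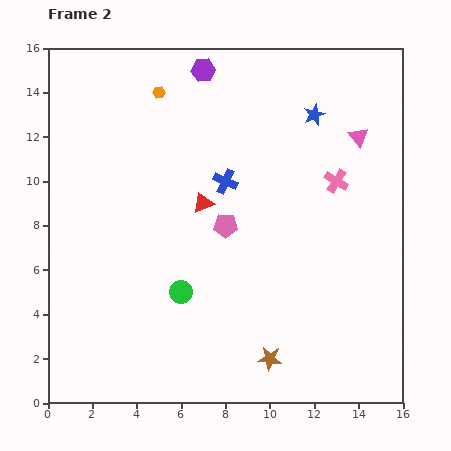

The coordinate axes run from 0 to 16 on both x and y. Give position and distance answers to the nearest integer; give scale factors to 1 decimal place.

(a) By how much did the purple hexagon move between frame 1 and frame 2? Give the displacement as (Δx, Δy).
(2, 1)

The purple hexagon was at (5, 14) in frame 1 and (7, 15) in frame 2.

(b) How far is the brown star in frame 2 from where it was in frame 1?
1

The brown star moved from (9, 2) to (10, 2), a distance of √(1² + 0²) ≈ 1.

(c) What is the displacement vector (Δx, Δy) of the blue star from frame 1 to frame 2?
(1, -2)

The blue star was at (11, 15) in frame 1 and (12, 13) in frame 2.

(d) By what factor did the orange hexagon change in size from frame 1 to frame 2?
0.6×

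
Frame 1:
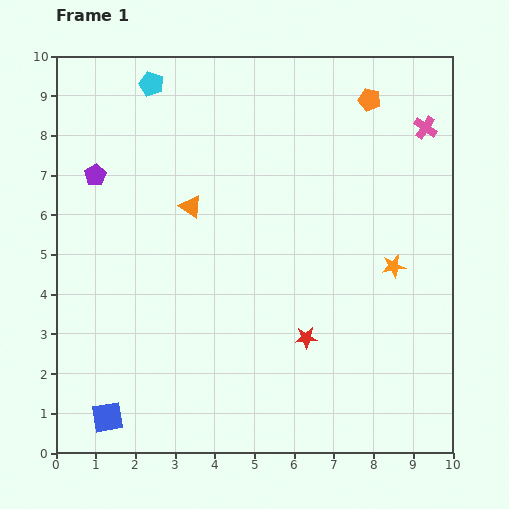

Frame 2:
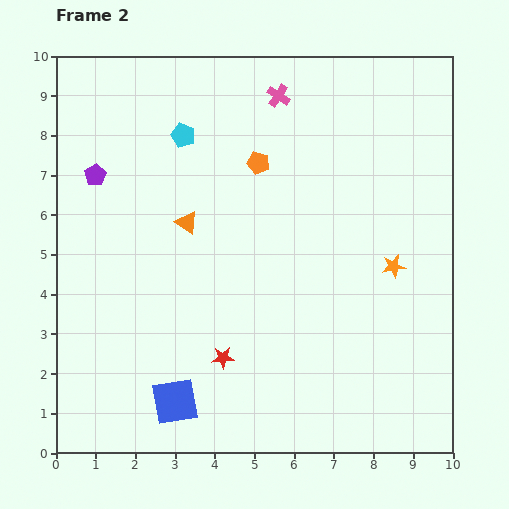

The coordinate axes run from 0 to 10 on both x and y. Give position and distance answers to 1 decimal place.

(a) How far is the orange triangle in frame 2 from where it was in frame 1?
0.4

The orange triangle moved from (3.4, 6.2) to (3.3, 5.8), a distance of √(0.1² + 0.4²) ≈ 0.4.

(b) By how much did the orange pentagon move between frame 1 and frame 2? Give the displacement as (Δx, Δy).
(-2.8, -1.6)

The orange pentagon was at (7.9, 8.9) in frame 1 and (5.1, 7.3) in frame 2.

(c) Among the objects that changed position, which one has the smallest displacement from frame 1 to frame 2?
the orange triangle

(moved 0.4)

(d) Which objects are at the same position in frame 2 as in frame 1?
the orange star, the purple pentagon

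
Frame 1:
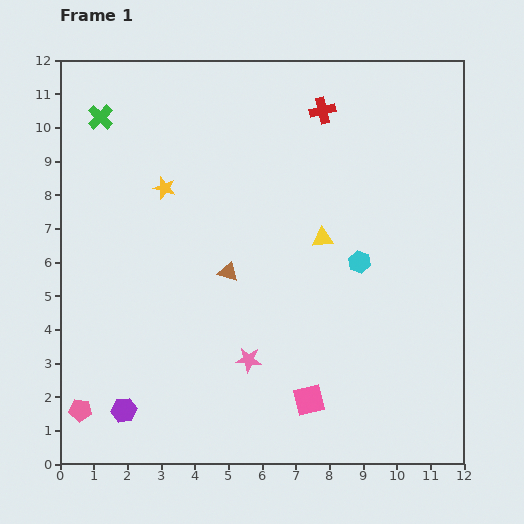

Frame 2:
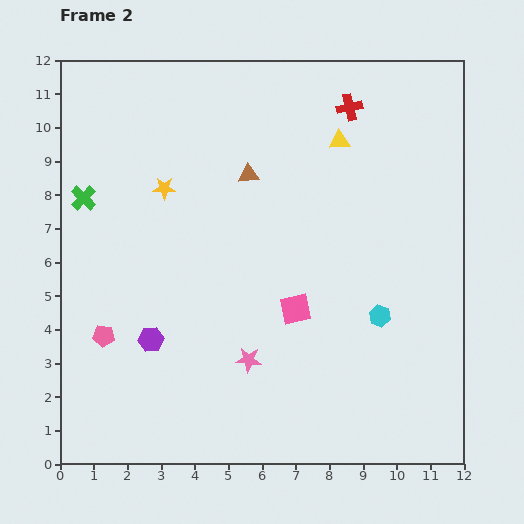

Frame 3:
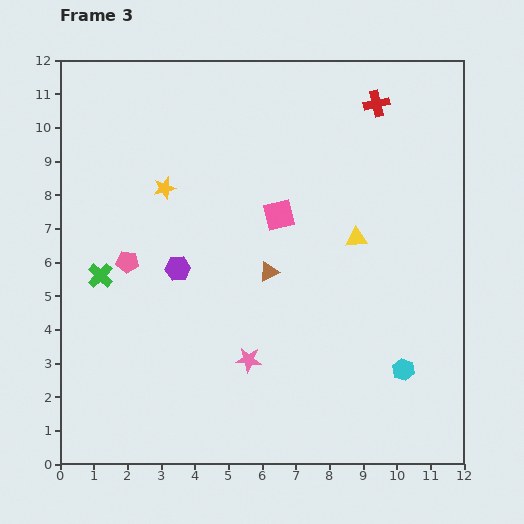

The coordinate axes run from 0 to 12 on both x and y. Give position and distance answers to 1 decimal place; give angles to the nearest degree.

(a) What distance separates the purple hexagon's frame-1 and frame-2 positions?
2.2

The purple hexagon moved from (1.9, 1.6) to (2.7, 3.7), a distance of √(0.8² + 2.1²) ≈ 2.2.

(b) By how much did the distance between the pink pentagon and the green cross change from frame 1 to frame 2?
-4.6

Distance in frame 1: 8.7. Distance in frame 2: 4.1.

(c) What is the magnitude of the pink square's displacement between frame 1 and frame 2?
2.7

The pink square moved from (7.4, 1.9) to (7.0, 4.6), a distance of √(0.4² + 2.7²) ≈ 2.7.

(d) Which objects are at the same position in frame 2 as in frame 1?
the yellow star, the pink star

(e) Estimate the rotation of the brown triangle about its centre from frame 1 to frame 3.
45° counter-clockwise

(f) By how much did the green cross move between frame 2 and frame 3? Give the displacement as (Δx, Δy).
(0.5, -2.3)

The green cross was at (0.7, 7.9) in frame 2 and (1.2, 5.6) in frame 3.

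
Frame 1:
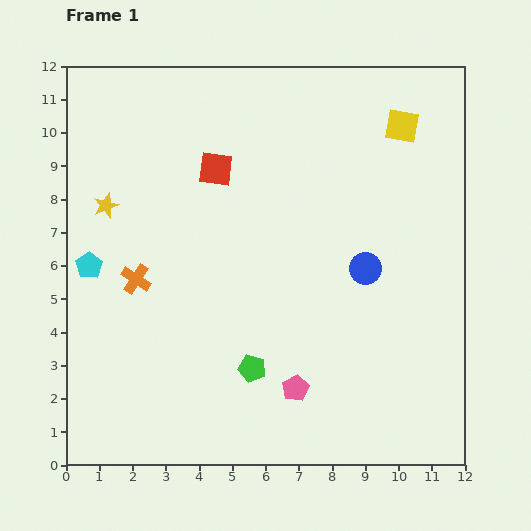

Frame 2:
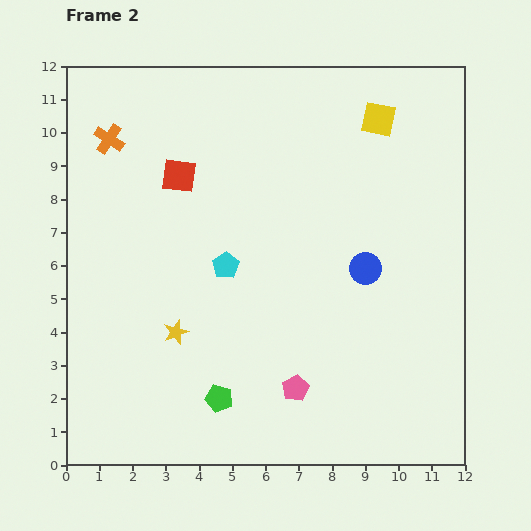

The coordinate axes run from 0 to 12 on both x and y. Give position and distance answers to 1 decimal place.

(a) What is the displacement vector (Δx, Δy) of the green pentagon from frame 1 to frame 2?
(-1.0, -0.9)

The green pentagon was at (5.6, 2.9) in frame 1 and (4.6, 2.0) in frame 2.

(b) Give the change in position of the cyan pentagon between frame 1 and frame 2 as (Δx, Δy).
(4.1, 0.0)

The cyan pentagon was at (0.7, 6.0) in frame 1 and (4.8, 6.0) in frame 2.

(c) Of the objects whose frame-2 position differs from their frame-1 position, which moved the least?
the yellow square

(moved 0.7)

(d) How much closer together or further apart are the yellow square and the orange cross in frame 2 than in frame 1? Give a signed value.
-1.1

Distance in frame 1: 9.2. Distance in frame 2: 8.1.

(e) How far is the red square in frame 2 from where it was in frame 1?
1.1

The red square moved from (4.5, 8.9) to (3.4, 8.7), a distance of √(1.1² + 0.2²) ≈ 1.1.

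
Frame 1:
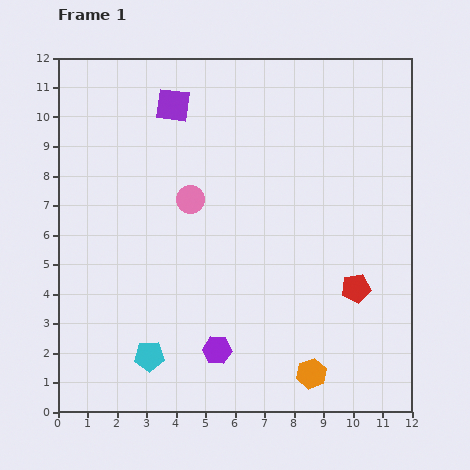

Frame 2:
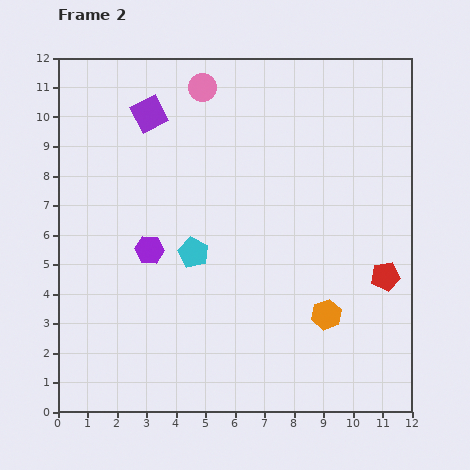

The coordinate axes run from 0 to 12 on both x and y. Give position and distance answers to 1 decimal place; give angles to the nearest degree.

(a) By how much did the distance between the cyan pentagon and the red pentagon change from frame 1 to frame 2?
-0.9

Distance in frame 1: 7.4. Distance in frame 2: 6.5.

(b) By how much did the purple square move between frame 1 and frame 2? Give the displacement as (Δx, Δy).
(-0.8, -0.3)

The purple square was at (3.9, 10.4) in frame 1 and (3.1, 10.1) in frame 2.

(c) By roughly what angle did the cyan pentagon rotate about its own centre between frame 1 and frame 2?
27° clockwise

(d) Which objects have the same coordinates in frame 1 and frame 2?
none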